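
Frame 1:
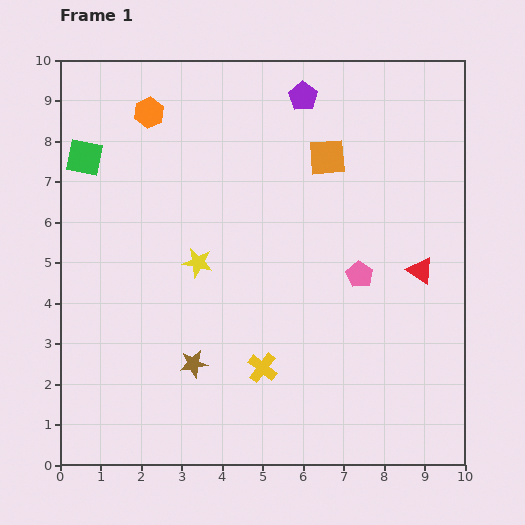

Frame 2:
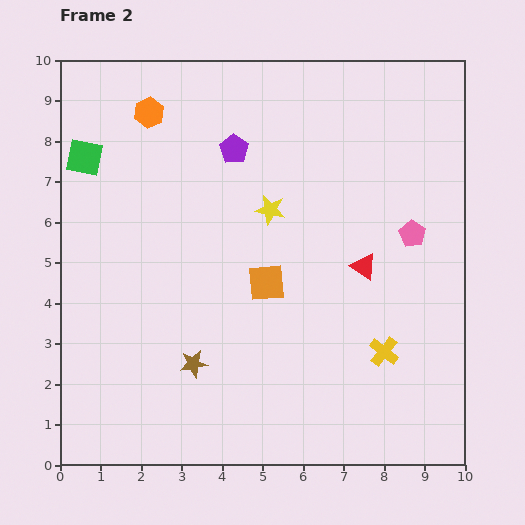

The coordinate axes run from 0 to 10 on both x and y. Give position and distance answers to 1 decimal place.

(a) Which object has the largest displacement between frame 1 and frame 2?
the orange square

(moved 3.4; next 3.0)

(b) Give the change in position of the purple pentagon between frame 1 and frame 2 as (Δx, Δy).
(-1.7, -1.3)

The purple pentagon was at (6.0, 9.1) in frame 1 and (4.3, 7.8) in frame 2.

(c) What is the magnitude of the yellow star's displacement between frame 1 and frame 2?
2.2

The yellow star moved from (3.4, 5.0) to (5.2, 6.3), a distance of √(1.8² + 1.3²) ≈ 2.2.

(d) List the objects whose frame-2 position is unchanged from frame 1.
the orange hexagon, the green square, the brown star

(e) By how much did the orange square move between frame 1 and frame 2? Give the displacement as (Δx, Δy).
(-1.5, -3.1)

The orange square was at (6.6, 7.6) in frame 1 and (5.1, 4.5) in frame 2.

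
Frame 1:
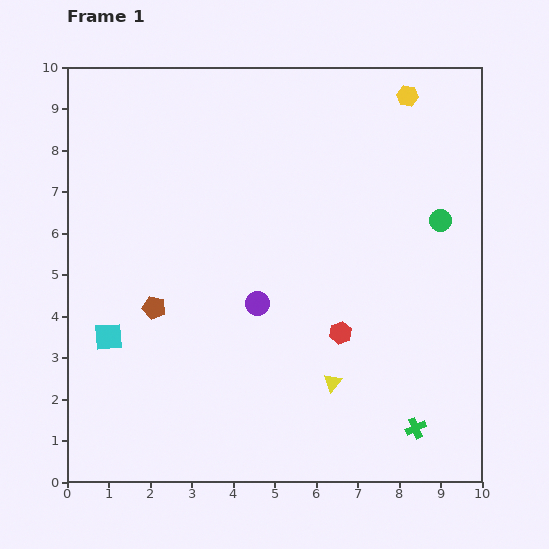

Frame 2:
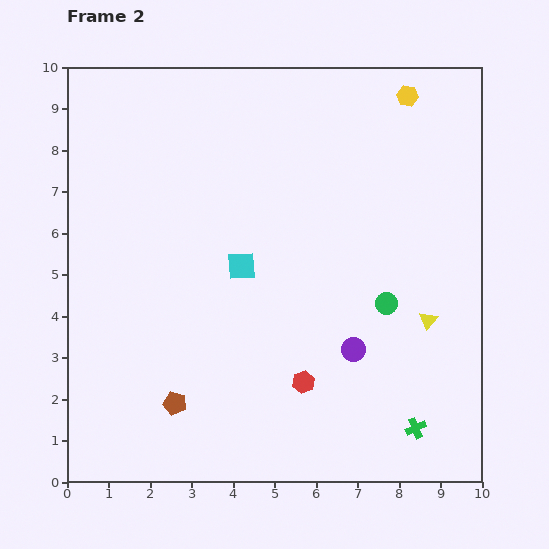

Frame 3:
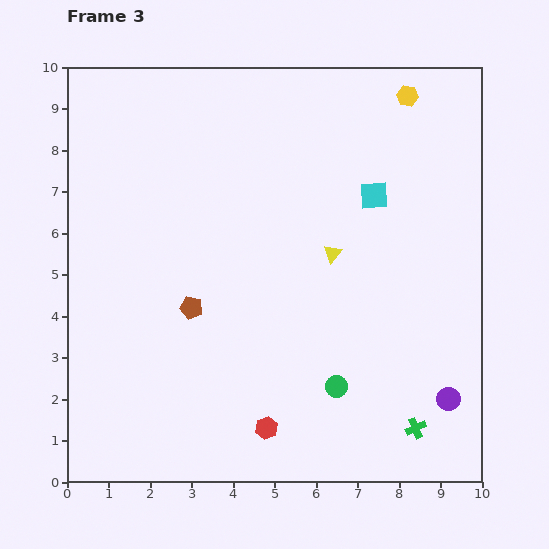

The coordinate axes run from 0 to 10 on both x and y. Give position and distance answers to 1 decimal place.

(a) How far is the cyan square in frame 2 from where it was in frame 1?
3.6

The cyan square moved from (1.0, 3.5) to (4.2, 5.2), a distance of √(3.2² + 1.7²) ≈ 3.6.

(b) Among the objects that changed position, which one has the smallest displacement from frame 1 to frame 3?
the brown pentagon

(moved 0.9)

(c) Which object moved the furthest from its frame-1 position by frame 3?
the cyan square

(moved 7.2; next 5.1)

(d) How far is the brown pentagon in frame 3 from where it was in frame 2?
2.3

The brown pentagon moved from (2.6, 1.9) to (3.0, 4.2), a distance of √(0.4² + 2.3²) ≈ 2.3.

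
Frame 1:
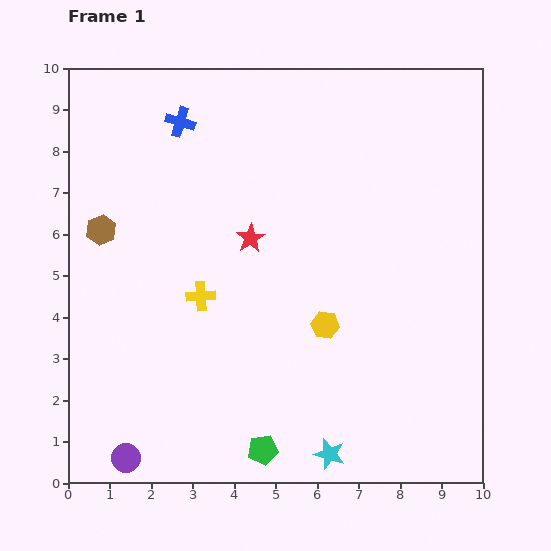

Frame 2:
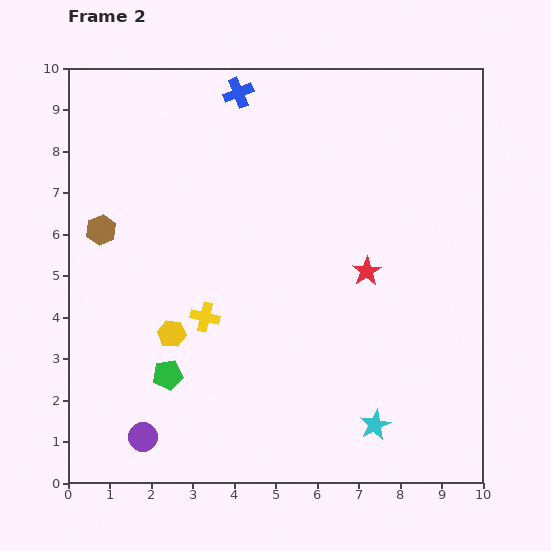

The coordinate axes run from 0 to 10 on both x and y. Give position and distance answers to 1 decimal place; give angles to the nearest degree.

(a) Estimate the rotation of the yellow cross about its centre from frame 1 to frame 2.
17° clockwise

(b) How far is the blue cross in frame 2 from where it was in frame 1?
1.6

The blue cross moved from (2.7, 8.7) to (4.1, 9.4), a distance of √(1.4² + 0.7²) ≈ 1.6.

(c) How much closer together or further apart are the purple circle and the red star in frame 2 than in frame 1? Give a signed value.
+0.6

Distance in frame 1: 6.1. Distance in frame 2: 6.7.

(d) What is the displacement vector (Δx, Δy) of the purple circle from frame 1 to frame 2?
(0.4, 0.5)

The purple circle was at (1.4, 0.6) in frame 1 and (1.8, 1.1) in frame 2.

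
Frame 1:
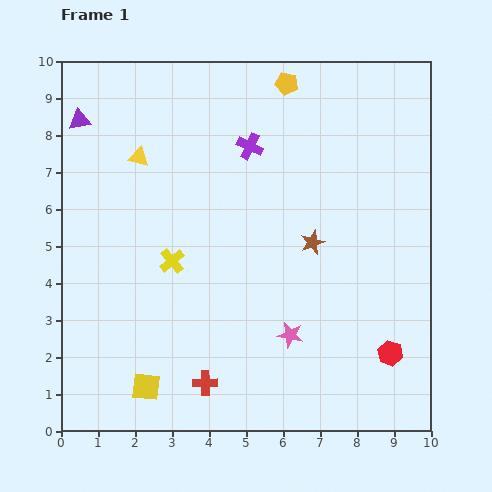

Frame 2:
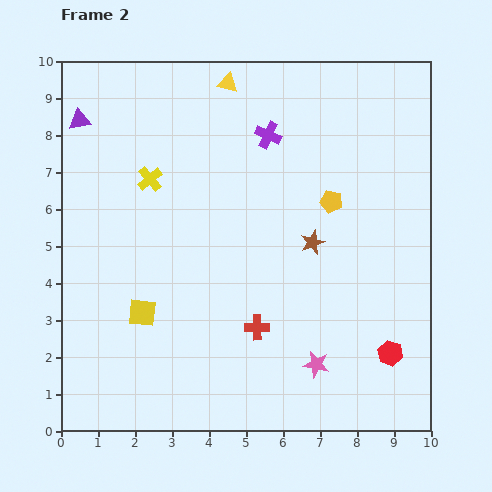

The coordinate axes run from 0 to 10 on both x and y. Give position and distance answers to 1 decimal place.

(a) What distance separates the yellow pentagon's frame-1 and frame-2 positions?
3.4

The yellow pentagon moved from (6.1, 9.4) to (7.3, 6.2), a distance of √(1.2² + 3.2²) ≈ 3.4.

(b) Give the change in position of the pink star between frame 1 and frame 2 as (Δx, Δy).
(0.7, -0.8)

The pink star was at (6.2, 2.6) in frame 1 and (6.9, 1.8) in frame 2.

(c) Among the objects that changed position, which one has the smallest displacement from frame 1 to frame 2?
the purple cross

(moved 0.6)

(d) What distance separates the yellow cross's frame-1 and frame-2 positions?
2.3

The yellow cross moved from (3.0, 4.6) to (2.4, 6.8), a distance of √(0.6² + 2.2²) ≈ 2.3.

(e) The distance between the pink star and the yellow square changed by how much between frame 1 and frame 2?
+0.8

Distance in frame 1: 4.1. Distance in frame 2: 4.9.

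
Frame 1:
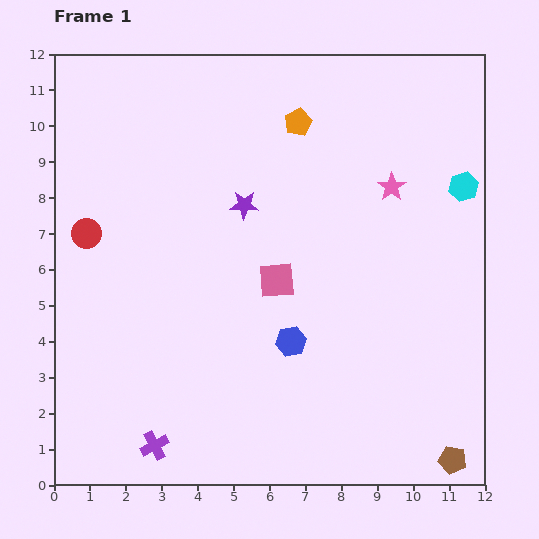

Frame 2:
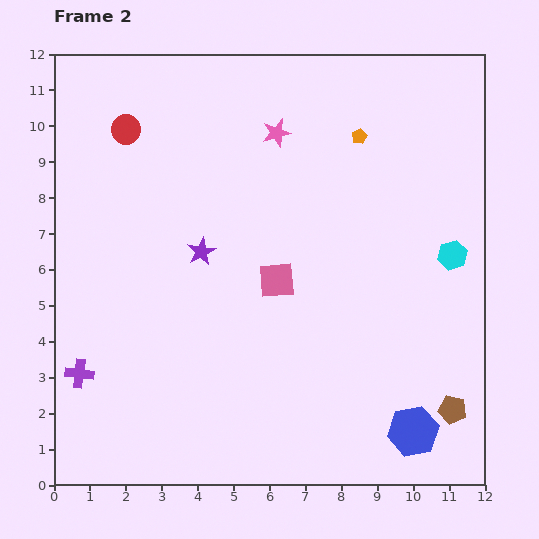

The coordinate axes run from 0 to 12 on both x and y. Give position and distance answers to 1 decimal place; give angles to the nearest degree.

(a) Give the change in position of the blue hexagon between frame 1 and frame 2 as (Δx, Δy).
(3.4, -2.5)

The blue hexagon was at (6.6, 4.0) in frame 1 and (10.0, 1.5) in frame 2.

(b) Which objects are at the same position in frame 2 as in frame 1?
the pink square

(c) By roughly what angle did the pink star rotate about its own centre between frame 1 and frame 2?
20° clockwise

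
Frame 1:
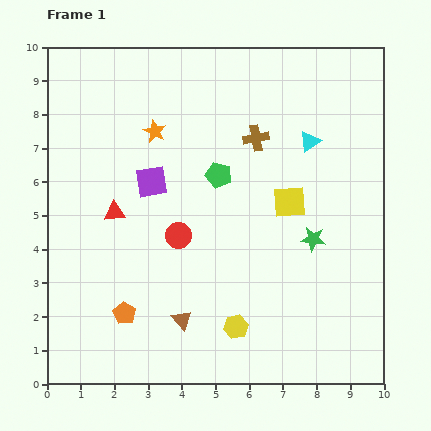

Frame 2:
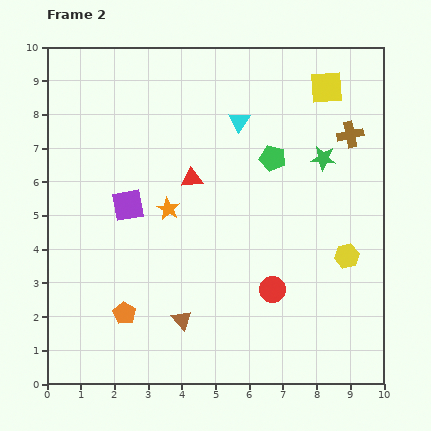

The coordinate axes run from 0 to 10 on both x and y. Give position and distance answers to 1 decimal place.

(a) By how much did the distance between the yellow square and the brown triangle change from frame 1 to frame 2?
+3.4

Distance in frame 1: 4.7. Distance in frame 2: 8.1.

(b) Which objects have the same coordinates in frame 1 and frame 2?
the orange pentagon, the brown triangle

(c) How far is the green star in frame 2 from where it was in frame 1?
2.4

The green star moved from (7.9, 4.3) to (8.2, 6.7), a distance of √(0.3² + 2.4²) ≈ 2.4.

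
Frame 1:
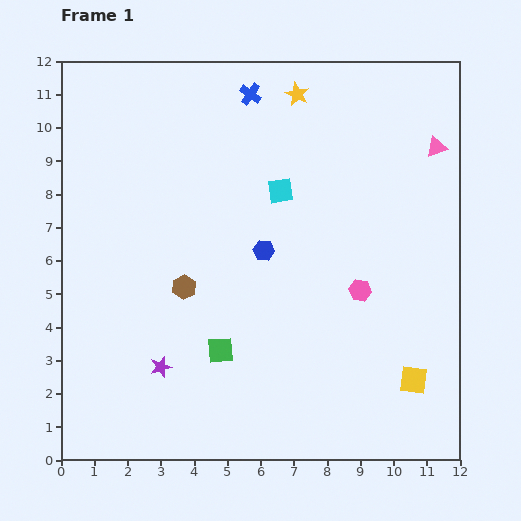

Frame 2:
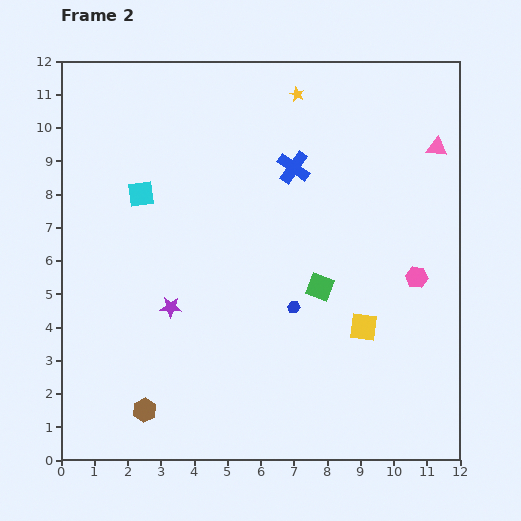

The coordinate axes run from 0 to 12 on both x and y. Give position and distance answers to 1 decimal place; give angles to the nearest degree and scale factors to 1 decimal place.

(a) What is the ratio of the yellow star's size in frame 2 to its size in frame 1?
0.6×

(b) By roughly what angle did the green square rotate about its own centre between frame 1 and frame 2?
25° clockwise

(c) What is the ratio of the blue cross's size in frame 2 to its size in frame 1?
1.5×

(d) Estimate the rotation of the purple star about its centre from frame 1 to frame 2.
20° clockwise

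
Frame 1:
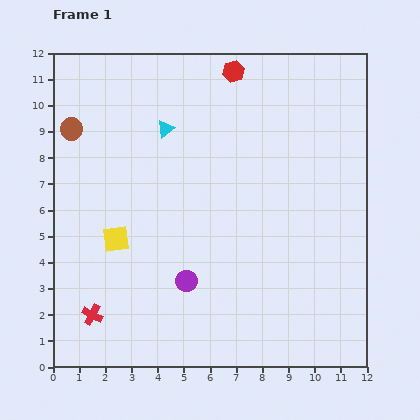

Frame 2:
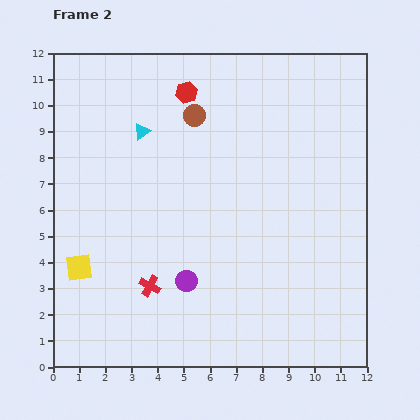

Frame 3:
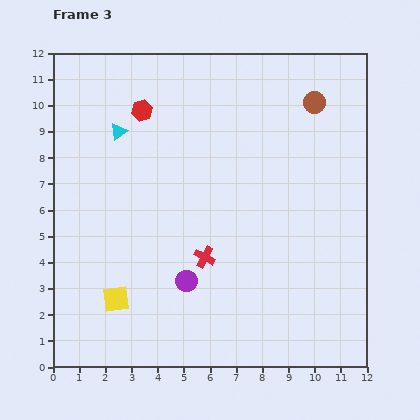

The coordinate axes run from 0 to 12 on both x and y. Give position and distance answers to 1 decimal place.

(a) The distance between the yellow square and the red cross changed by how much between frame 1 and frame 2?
-0.2

Distance in frame 1: 3.0. Distance in frame 2: 2.8.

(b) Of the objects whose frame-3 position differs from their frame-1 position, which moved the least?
the cyan triangle

(moved 1.8)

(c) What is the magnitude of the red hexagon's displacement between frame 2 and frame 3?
1.8

The red hexagon moved from (5.1, 10.5) to (3.4, 9.8), a distance of √(1.7² + 0.7²) ≈ 1.8.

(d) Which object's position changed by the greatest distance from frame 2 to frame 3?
the brown circle

(moved 4.6; next 2.4)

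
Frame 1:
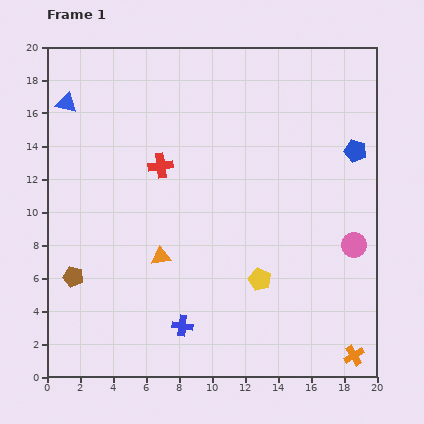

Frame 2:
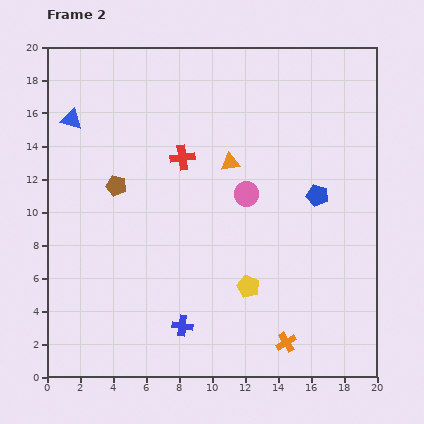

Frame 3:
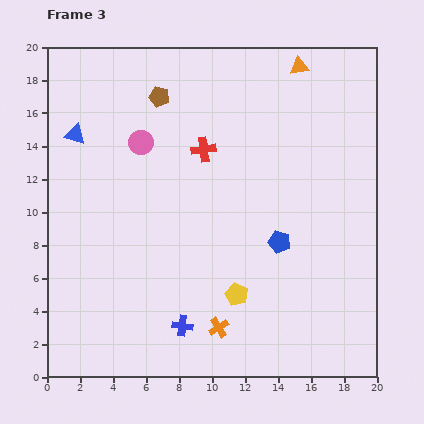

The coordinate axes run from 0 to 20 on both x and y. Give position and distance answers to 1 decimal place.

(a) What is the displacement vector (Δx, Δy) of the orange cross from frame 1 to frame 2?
(-4.1, 0.8)

The orange cross was at (18.6, 1.3) in frame 1 and (14.5, 2.1) in frame 2.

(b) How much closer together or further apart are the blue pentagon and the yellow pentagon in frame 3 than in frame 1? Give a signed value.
-5.6

Distance in frame 1: 9.7. Distance in frame 3: 4.1.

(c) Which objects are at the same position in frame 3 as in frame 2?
the blue cross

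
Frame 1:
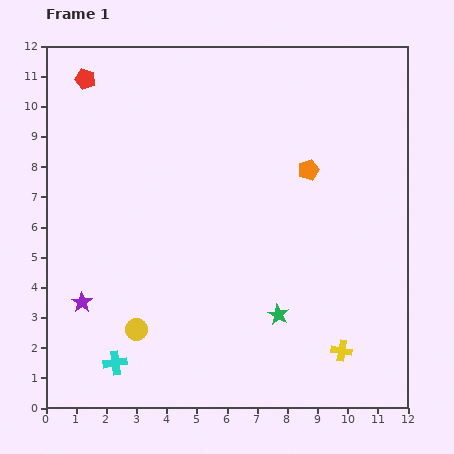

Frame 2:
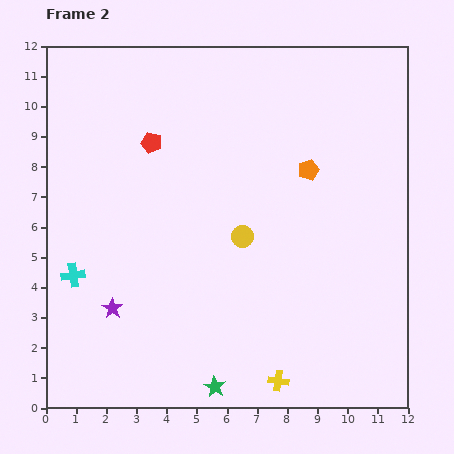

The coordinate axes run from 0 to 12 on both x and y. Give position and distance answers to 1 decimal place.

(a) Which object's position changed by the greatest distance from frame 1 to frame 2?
the yellow circle

(moved 4.7; next 3.2)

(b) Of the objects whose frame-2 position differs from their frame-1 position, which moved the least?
the purple star

(moved 1.0)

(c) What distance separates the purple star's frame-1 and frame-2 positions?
1.0

The purple star moved from (1.2, 3.5) to (2.2, 3.3), a distance of √(1.0² + 0.2²) ≈ 1.0.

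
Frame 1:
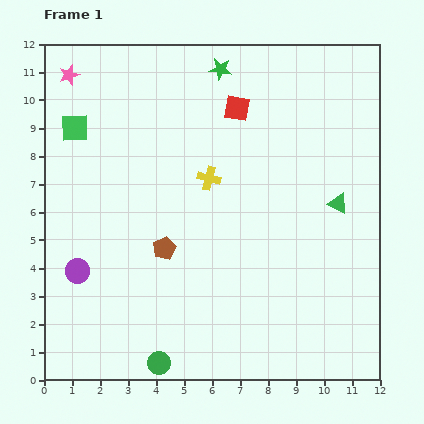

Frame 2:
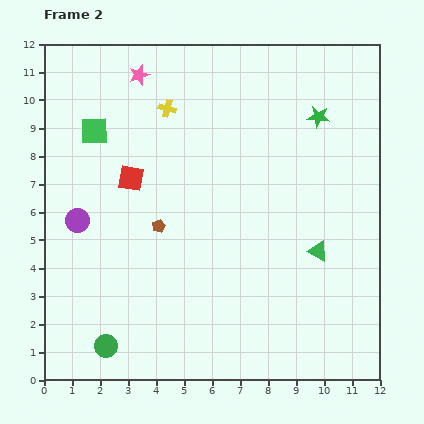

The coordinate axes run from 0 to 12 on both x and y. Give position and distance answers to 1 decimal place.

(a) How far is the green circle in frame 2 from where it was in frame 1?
2.0

The green circle moved from (4.1, 0.6) to (2.2, 1.2), a distance of √(1.9² + 0.6²) ≈ 2.0.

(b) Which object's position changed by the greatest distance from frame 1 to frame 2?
the red square

(moved 4.5; next 3.9)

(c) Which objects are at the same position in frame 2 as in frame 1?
none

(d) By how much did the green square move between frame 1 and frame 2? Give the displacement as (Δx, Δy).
(0.7, -0.1)

The green square was at (1.1, 9.0) in frame 1 and (1.8, 8.9) in frame 2.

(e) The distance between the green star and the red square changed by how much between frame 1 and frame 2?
+5.6

Distance in frame 1: 1.5. Distance in frame 2: 7.1.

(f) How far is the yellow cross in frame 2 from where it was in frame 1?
2.9

The yellow cross moved from (5.9, 7.2) to (4.4, 9.7), a distance of √(1.5² + 2.5²) ≈ 2.9.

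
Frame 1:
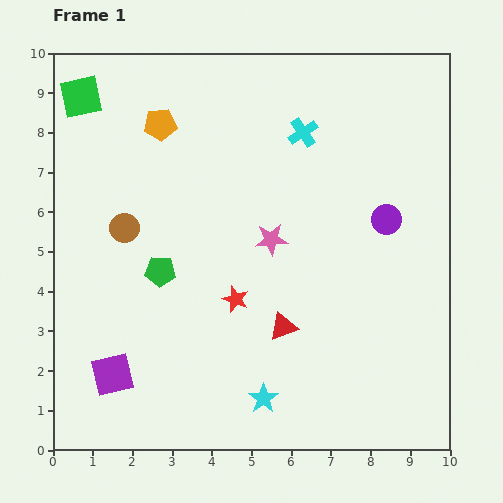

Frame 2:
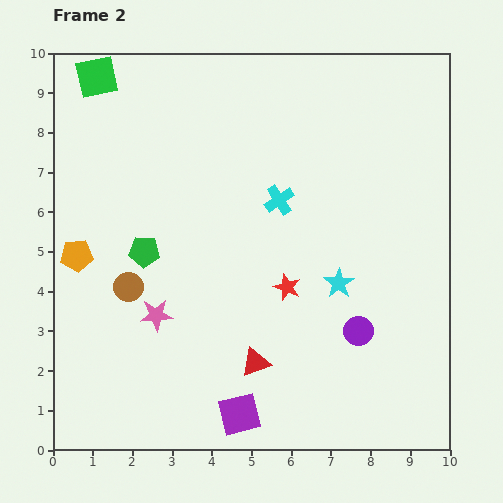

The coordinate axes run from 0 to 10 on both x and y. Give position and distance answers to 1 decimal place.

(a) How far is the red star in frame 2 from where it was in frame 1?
1.3

The red star moved from (4.6, 3.8) to (5.9, 4.1), a distance of √(1.3² + 0.3²) ≈ 1.3.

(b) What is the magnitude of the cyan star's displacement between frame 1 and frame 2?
3.5

The cyan star moved from (5.3, 1.3) to (7.2, 4.2), a distance of √(1.9² + 2.9²) ≈ 3.5.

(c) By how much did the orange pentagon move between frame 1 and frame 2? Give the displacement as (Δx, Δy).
(-2.1, -3.3)

The orange pentagon was at (2.7, 8.2) in frame 1 and (0.6, 4.9) in frame 2.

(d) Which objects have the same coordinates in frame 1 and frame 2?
none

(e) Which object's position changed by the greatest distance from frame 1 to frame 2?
the orange pentagon

(moved 3.9; next 3.5)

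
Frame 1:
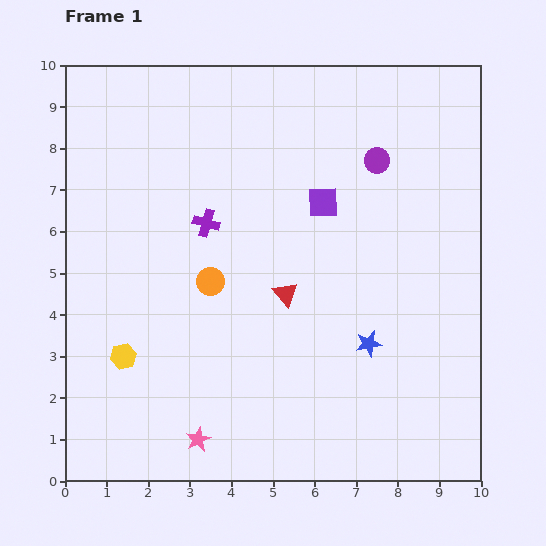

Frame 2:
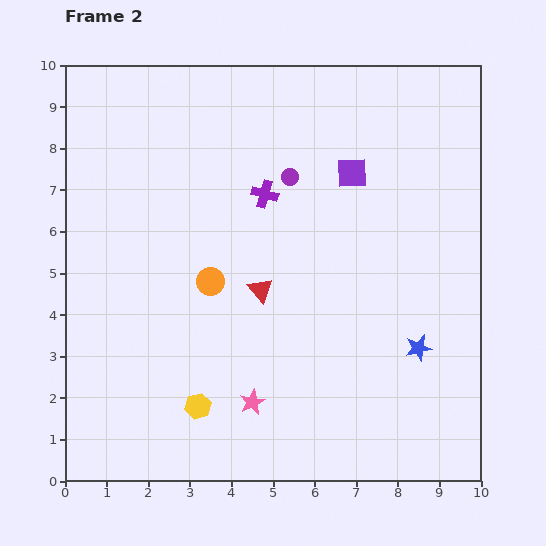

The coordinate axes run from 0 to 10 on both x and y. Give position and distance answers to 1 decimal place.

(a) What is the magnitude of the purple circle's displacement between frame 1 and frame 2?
2.1

The purple circle moved from (7.5, 7.7) to (5.4, 7.3), a distance of √(2.1² + 0.4²) ≈ 2.1.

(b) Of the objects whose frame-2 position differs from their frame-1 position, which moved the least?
the red triangle

(moved 0.6)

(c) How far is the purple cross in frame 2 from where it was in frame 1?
1.6

The purple cross moved from (3.4, 6.2) to (4.8, 6.9), a distance of √(1.4² + 0.7²) ≈ 1.6.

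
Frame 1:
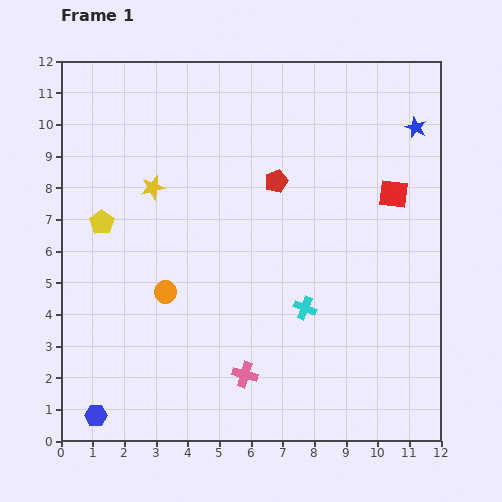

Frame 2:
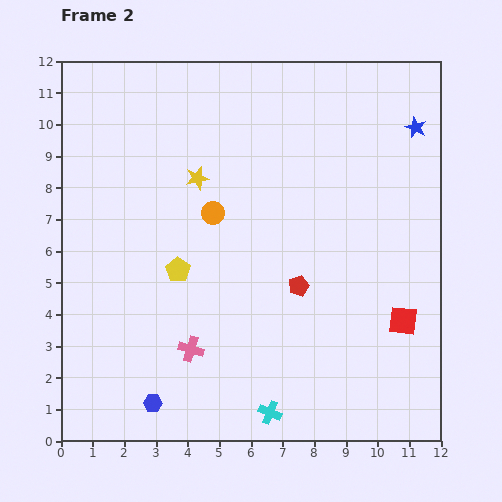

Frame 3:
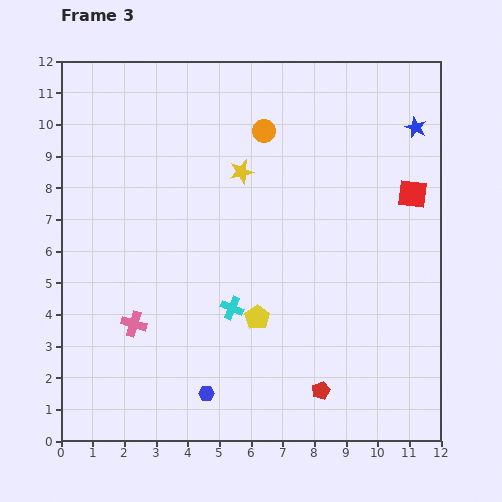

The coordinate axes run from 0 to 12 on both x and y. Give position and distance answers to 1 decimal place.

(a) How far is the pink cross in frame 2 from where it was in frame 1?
1.9

The pink cross moved from (5.8, 2.1) to (4.1, 2.9), a distance of √(1.7² + 0.8²) ≈ 1.9.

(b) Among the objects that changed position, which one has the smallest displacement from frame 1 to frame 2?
the yellow star

(moved 1.4)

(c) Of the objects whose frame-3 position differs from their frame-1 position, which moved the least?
the red square

(moved 0.6)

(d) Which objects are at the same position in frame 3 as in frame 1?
the blue star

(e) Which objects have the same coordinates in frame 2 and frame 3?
the blue star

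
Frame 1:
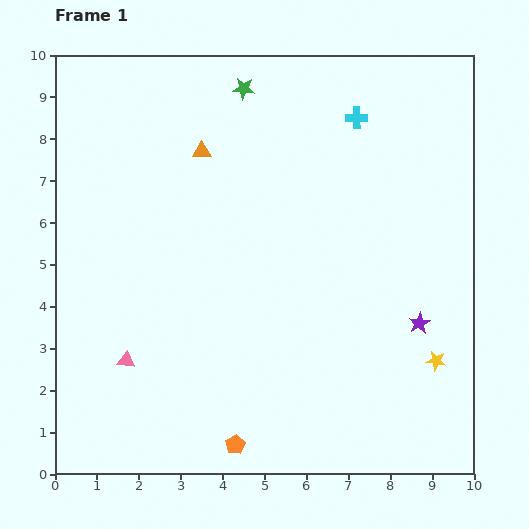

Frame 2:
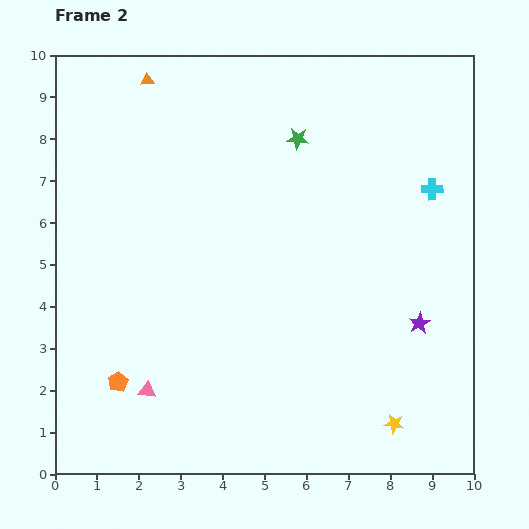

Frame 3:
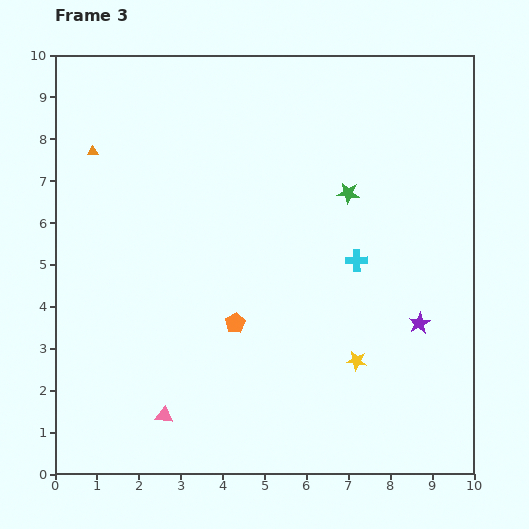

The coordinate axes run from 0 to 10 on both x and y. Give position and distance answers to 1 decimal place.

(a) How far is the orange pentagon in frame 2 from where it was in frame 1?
3.2

The orange pentagon moved from (4.3, 0.7) to (1.5, 2.2), a distance of √(2.8² + 1.5²) ≈ 3.2.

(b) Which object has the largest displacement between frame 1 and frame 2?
the orange pentagon

(moved 3.2; next 2.5)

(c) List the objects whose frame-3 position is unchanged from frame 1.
the purple star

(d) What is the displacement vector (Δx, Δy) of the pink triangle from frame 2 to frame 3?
(0.4, -0.6)

The pink triangle was at (2.2, 2.0) in frame 2 and (2.6, 1.4) in frame 3.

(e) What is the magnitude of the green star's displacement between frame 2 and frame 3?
1.8

The green star moved from (5.8, 8.0) to (7.0, 6.7), a distance of √(1.2² + 1.3²) ≈ 1.8.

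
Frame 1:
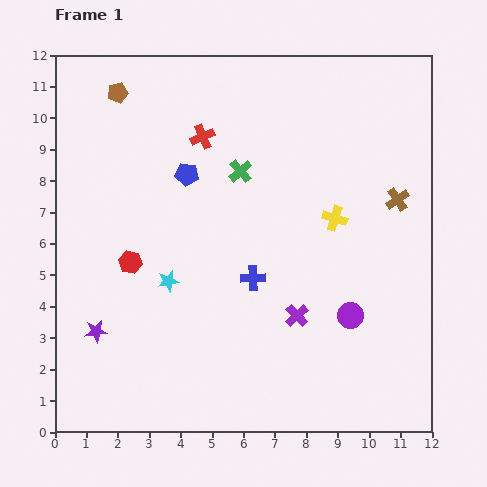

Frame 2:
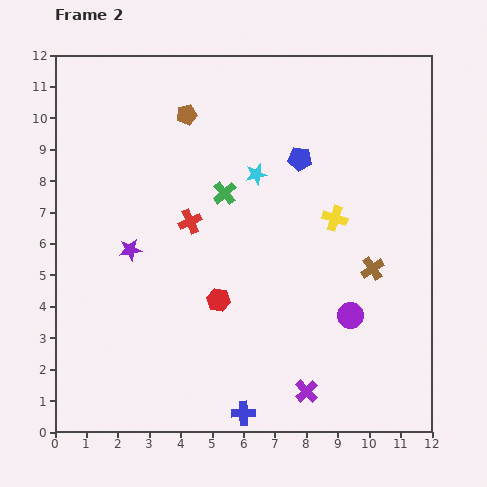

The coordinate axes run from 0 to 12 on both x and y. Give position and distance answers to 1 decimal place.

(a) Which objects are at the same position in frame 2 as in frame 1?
the purple circle, the yellow cross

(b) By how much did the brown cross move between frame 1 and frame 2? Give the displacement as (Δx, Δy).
(-0.8, -2.2)

The brown cross was at (10.9, 7.4) in frame 1 and (10.1, 5.2) in frame 2.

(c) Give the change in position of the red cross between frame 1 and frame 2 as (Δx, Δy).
(-0.4, -2.7)

The red cross was at (4.7, 9.4) in frame 1 and (4.3, 6.7) in frame 2.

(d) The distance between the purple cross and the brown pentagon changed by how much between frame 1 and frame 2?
+0.5

Distance in frame 1: 9.1. Distance in frame 2: 9.6.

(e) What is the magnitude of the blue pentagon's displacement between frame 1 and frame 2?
3.6

The blue pentagon moved from (4.2, 8.2) to (7.8, 8.7), a distance of √(3.6² + 0.5²) ≈ 3.6.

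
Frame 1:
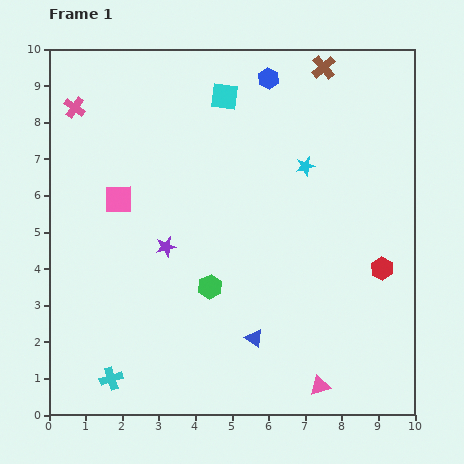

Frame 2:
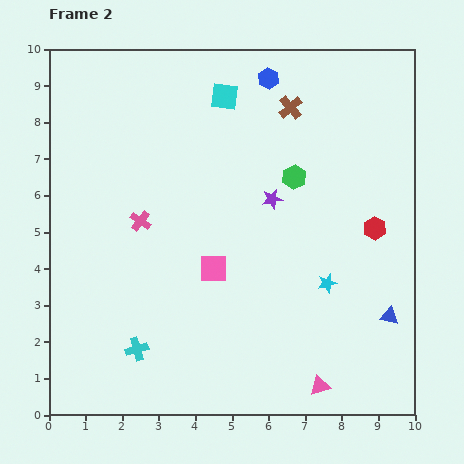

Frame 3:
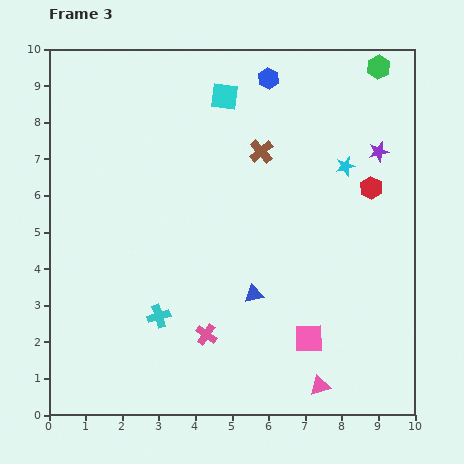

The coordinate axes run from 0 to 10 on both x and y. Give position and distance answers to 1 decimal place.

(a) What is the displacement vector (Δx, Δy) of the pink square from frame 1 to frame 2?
(2.6, -1.9)

The pink square was at (1.9, 5.9) in frame 1 and (4.5, 4.0) in frame 2.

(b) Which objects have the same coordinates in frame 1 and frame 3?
the cyan square, the pink triangle, the blue hexagon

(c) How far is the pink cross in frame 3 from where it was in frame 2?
3.6

The pink cross moved from (2.5, 5.3) to (4.3, 2.2), a distance of √(1.8² + 3.1²) ≈ 3.6.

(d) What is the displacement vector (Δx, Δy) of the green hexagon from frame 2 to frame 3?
(2.3, 3.0)

The green hexagon was at (6.7, 6.5) in frame 2 and (9.0, 9.5) in frame 3.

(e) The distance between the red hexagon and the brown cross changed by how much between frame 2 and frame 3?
-0.8

Distance in frame 2: 4.0. Distance in frame 3: 3.2.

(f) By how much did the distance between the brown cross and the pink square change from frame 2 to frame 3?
+0.4

Distance in frame 2: 4.9. Distance in frame 3: 5.3.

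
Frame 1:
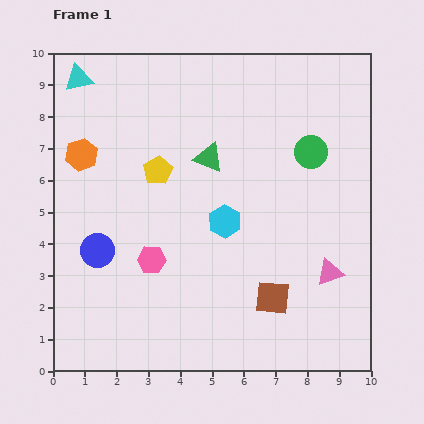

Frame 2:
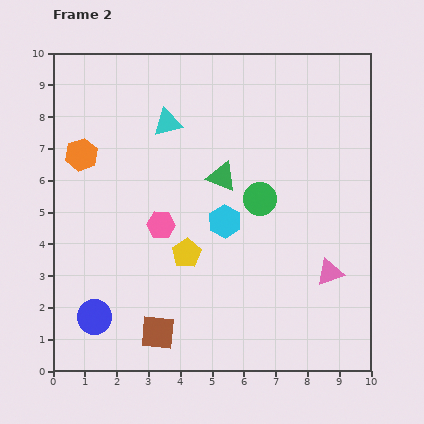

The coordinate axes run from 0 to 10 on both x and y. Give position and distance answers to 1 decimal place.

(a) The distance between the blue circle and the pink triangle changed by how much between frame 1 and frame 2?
+0.2

Distance in frame 1: 7.3. Distance in frame 2: 7.5.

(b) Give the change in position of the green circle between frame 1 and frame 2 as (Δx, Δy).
(-1.6, -1.5)

The green circle was at (8.1, 6.9) in frame 1 and (6.5, 5.4) in frame 2.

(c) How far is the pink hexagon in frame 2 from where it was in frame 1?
1.1

The pink hexagon moved from (3.1, 3.5) to (3.4, 4.6), a distance of √(0.3² + 1.1²) ≈ 1.1.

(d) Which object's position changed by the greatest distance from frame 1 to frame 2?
the brown square

(moved 3.8; next 3.1)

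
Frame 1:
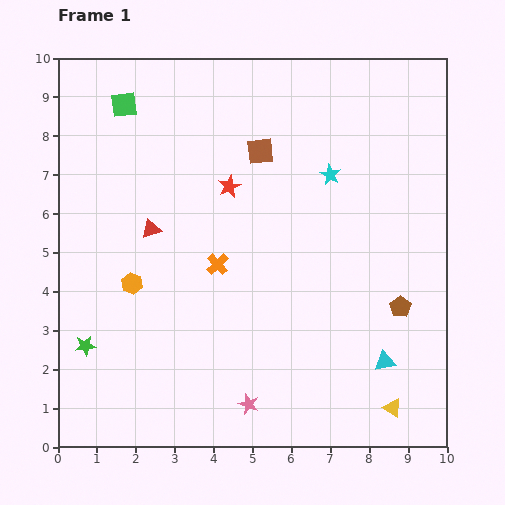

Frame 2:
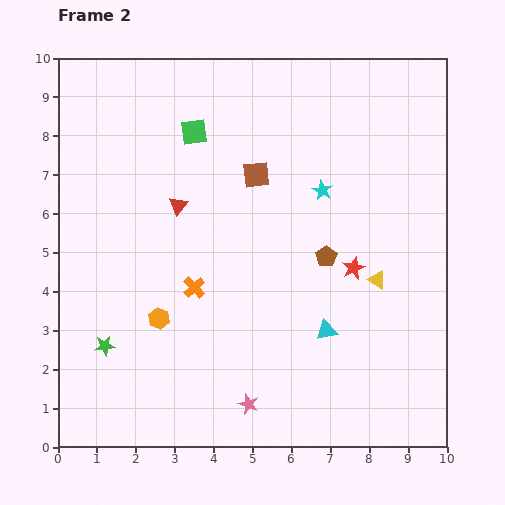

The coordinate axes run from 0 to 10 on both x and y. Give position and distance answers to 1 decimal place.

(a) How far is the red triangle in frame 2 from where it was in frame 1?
0.9

The red triangle moved from (2.4, 5.6) to (3.1, 6.2), a distance of √(0.7² + 0.6²) ≈ 0.9.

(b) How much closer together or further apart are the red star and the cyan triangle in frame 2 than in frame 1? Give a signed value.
-4.3

Distance in frame 1: 6.0. Distance in frame 2: 1.7.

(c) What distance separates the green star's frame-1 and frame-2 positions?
0.5

The green star moved from (0.7, 2.6) to (1.2, 2.6), a distance of √(0.5² + 0.0²) ≈ 0.5.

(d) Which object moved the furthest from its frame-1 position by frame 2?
the red star

(moved 3.8; next 3.3)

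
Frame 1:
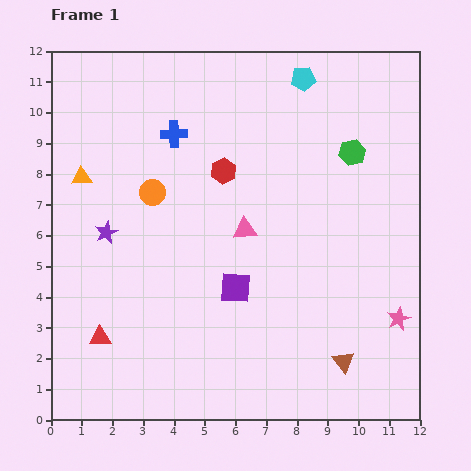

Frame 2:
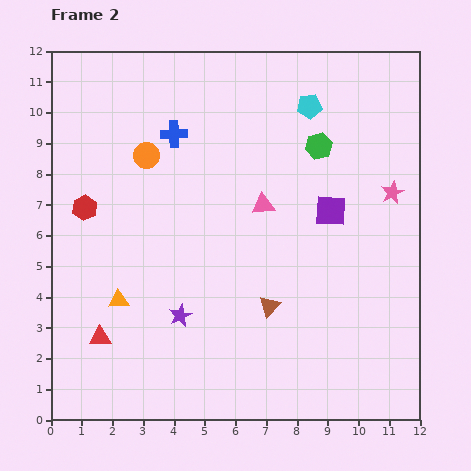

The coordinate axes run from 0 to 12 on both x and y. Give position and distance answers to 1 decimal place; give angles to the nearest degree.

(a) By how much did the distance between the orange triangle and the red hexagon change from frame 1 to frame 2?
-1.4

Distance in frame 1: 4.6. Distance in frame 2: 3.2.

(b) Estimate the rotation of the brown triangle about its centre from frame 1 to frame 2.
23° clockwise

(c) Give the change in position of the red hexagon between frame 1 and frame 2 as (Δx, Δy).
(-4.5, -1.2)

The red hexagon was at (5.6, 8.1) in frame 1 and (1.1, 6.9) in frame 2.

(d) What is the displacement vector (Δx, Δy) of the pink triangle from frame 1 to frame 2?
(0.6, 0.8)

The pink triangle was at (6.3, 6.2) in frame 1 and (6.9, 7.0) in frame 2.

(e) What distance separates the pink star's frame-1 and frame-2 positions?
4.1

The pink star moved from (11.3, 3.3) to (11.1, 7.4), a distance of √(0.2² + 4.1²) ≈ 4.1.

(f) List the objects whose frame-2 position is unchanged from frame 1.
the blue cross, the red triangle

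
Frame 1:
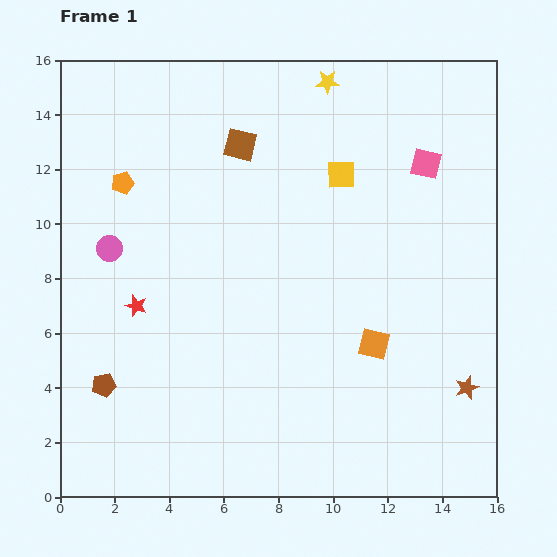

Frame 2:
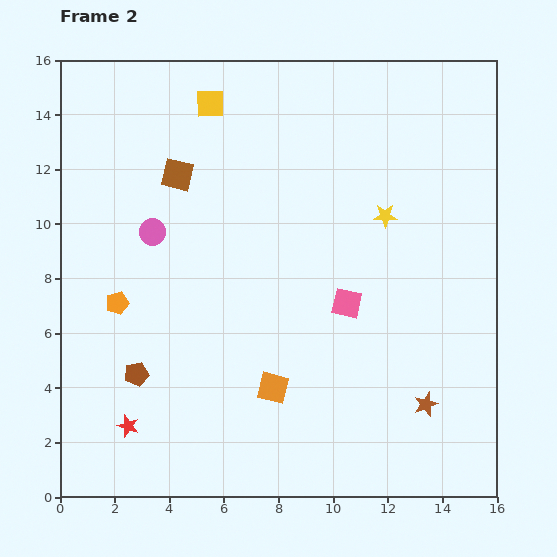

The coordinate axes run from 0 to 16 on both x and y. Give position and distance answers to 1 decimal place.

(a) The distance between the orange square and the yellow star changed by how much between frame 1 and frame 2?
-2.2

Distance in frame 1: 9.7. Distance in frame 2: 7.5.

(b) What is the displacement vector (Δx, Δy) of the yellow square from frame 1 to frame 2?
(-4.8, 2.6)

The yellow square was at (10.3, 11.8) in frame 1 and (5.5, 14.4) in frame 2.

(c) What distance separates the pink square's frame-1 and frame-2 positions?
5.9

The pink square moved from (13.4, 12.2) to (10.5, 7.1), a distance of √(2.9² + 5.1²) ≈ 5.9.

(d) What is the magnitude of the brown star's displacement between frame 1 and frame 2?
1.6

The brown star moved from (14.9, 4.0) to (13.4, 3.4), a distance of √(1.5² + 0.6²) ≈ 1.6.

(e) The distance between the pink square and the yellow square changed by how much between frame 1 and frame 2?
+5.7

Distance in frame 1: 3.1. Distance in frame 2: 8.8.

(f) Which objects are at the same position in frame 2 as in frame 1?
none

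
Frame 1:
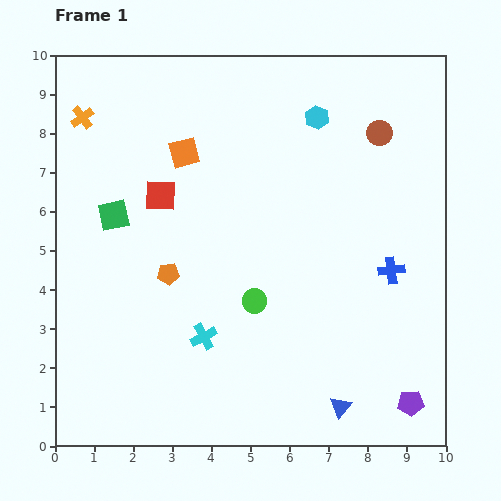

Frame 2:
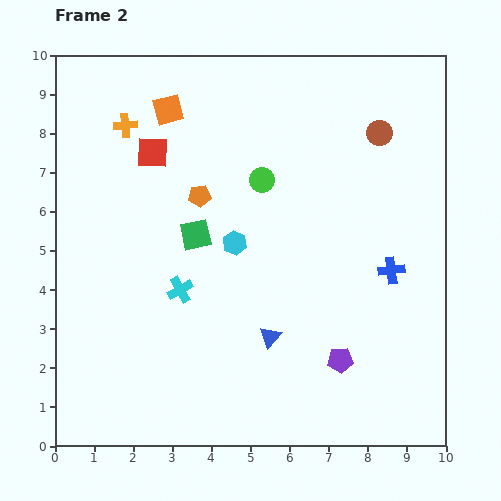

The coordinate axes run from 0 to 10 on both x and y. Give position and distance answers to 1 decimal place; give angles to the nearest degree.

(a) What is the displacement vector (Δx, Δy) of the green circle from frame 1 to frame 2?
(0.2, 3.1)

The green circle was at (5.1, 3.7) in frame 1 and (5.3, 6.8) in frame 2.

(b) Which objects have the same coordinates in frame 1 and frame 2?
the brown circle, the blue cross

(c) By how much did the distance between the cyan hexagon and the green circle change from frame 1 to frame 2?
-3.3

Distance in frame 1: 5.0. Distance in frame 2: 1.7.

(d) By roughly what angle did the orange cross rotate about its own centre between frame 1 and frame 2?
33° clockwise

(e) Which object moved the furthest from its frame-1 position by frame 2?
the cyan hexagon

(moved 3.8; next 3.1)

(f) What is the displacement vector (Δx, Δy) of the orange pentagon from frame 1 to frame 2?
(0.8, 2.0)

The orange pentagon was at (2.9, 4.4) in frame 1 and (3.7, 6.4) in frame 2.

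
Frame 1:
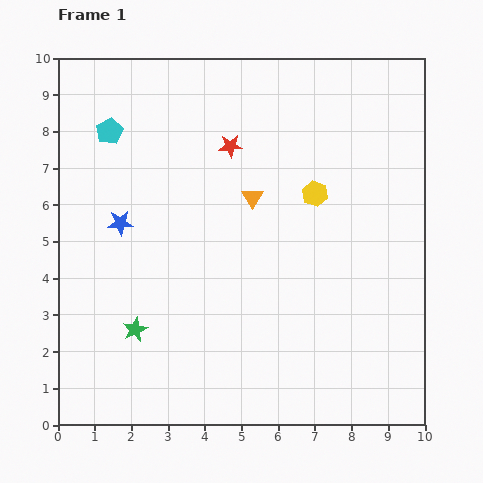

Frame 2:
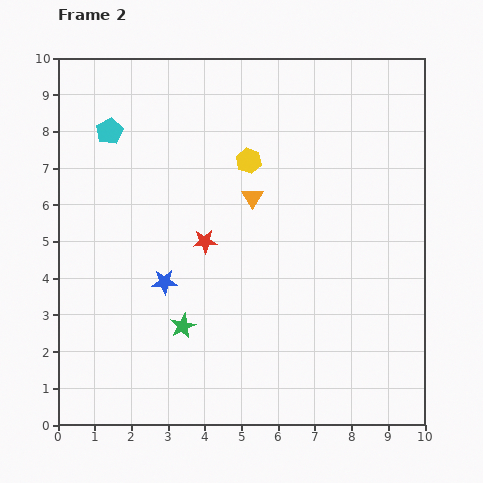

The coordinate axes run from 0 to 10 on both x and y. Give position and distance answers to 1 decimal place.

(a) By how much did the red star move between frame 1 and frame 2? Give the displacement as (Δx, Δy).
(-0.7, -2.6)

The red star was at (4.7, 7.6) in frame 1 and (4.0, 5.0) in frame 2.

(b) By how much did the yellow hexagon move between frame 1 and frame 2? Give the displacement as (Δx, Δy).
(-1.8, 0.9)

The yellow hexagon was at (7.0, 6.3) in frame 1 and (5.2, 7.2) in frame 2.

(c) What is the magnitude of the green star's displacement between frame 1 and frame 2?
1.3

The green star moved from (2.1, 2.6) to (3.4, 2.7), a distance of √(1.3² + 0.1²) ≈ 1.3.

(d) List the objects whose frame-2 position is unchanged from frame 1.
the cyan pentagon, the orange triangle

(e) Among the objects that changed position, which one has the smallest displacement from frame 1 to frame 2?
the green star

(moved 1.3)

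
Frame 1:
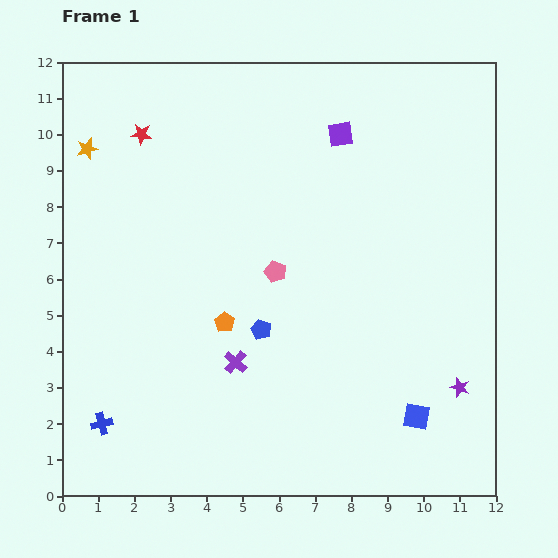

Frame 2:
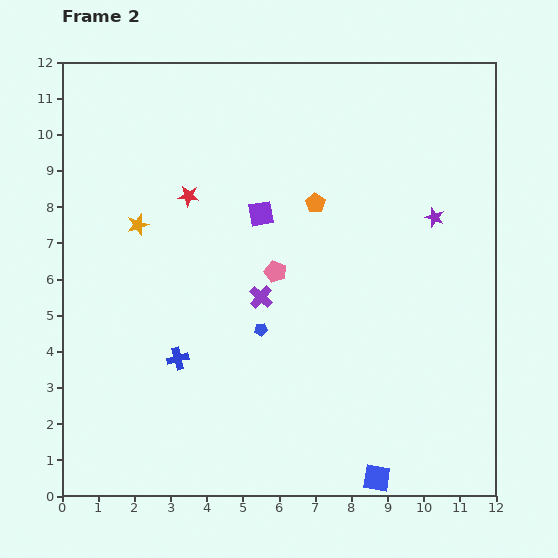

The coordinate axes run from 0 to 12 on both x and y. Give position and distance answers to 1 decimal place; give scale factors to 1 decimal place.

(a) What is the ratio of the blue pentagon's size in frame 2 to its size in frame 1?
0.7×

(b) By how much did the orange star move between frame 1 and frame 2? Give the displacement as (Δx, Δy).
(1.4, -2.1)

The orange star was at (0.7, 9.6) in frame 1 and (2.1, 7.5) in frame 2.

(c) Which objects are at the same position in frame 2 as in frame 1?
the pink pentagon, the blue pentagon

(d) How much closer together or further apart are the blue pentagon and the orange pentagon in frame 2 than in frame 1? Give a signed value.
+2.8

Distance in frame 1: 1.0. Distance in frame 2: 3.8.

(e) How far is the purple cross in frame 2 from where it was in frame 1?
1.9

The purple cross moved from (4.8, 3.7) to (5.5, 5.5), a distance of √(0.7² + 1.8²) ≈ 1.9.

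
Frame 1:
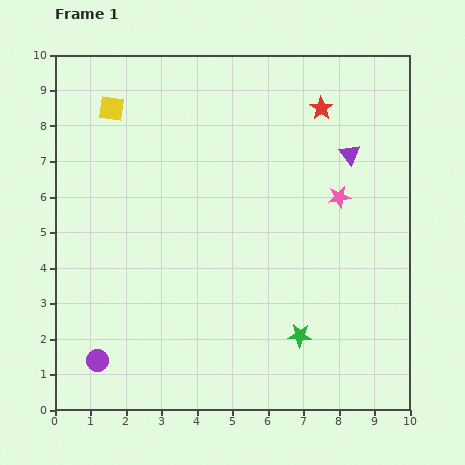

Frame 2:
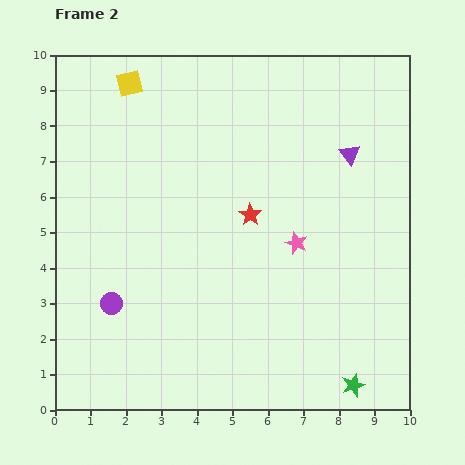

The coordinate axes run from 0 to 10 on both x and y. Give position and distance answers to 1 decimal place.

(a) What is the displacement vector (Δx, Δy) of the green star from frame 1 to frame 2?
(1.5, -1.4)

The green star was at (6.9, 2.1) in frame 1 and (8.4, 0.7) in frame 2.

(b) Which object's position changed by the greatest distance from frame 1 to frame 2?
the red star

(moved 3.6; next 2.1)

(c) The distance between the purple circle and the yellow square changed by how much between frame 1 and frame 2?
-0.9

Distance in frame 1: 7.1. Distance in frame 2: 6.2.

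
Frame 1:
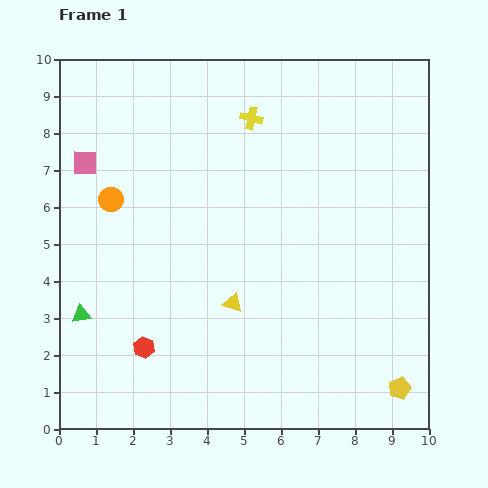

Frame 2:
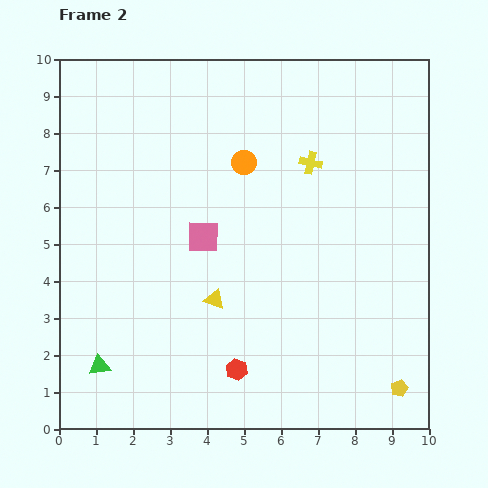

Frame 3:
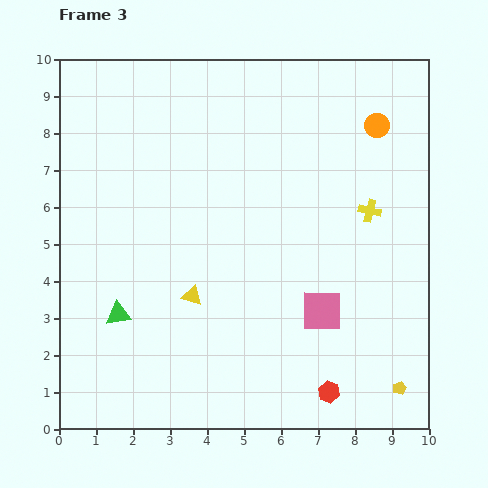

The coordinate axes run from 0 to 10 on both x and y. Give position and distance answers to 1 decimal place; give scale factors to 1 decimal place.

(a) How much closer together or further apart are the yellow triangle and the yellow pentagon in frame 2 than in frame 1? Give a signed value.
+0.4

Distance in frame 1: 5.1. Distance in frame 2: 5.5.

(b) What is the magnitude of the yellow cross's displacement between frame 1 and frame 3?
4.1

The yellow cross moved from (5.2, 8.4) to (8.4, 5.9), a distance of √(3.2² + 2.5²) ≈ 4.1.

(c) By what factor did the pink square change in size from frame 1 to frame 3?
1.7×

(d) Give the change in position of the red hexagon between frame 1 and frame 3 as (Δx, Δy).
(5.0, -1.2)

The red hexagon was at (2.3, 2.2) in frame 1 and (7.3, 1.0) in frame 3.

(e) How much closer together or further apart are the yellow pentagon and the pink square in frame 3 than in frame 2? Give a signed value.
-3.7

Distance in frame 2: 6.7. Distance in frame 3: 3.0.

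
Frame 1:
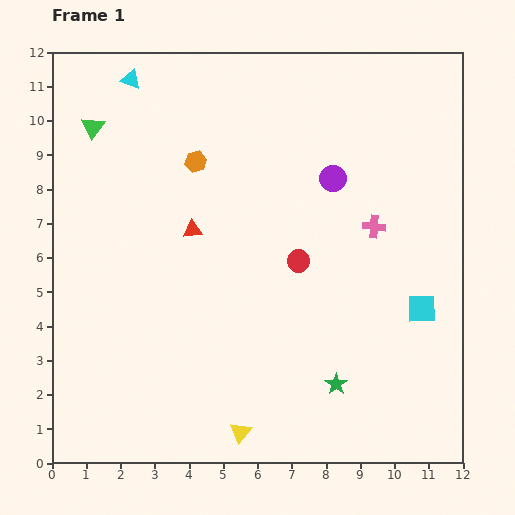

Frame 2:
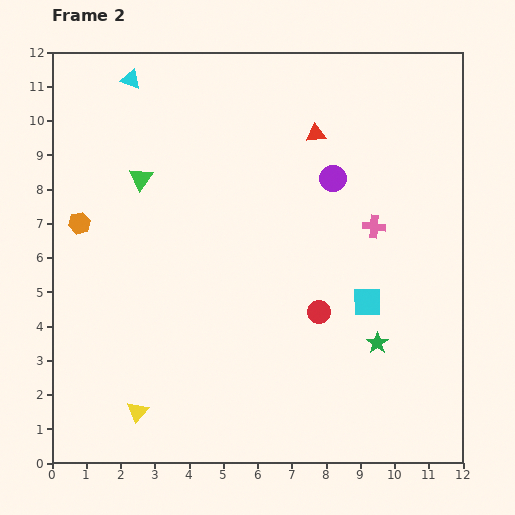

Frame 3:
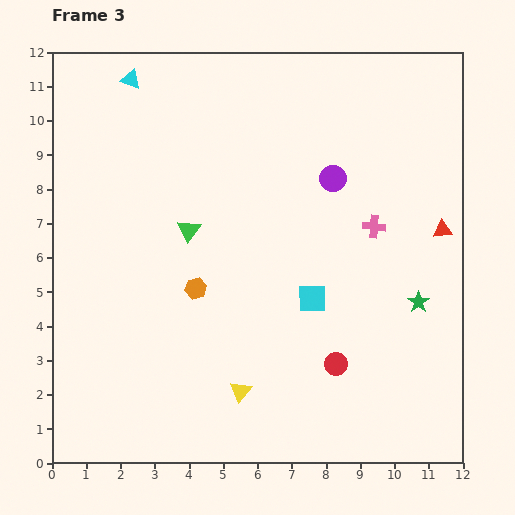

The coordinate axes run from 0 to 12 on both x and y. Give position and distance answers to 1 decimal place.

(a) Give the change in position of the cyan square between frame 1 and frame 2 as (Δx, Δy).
(-1.6, 0.2)

The cyan square was at (10.8, 4.5) in frame 1 and (9.2, 4.7) in frame 2.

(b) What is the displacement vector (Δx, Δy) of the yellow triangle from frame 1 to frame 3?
(0.0, 1.2)

The yellow triangle was at (5.5, 0.9) in frame 1 and (5.5, 2.1) in frame 3.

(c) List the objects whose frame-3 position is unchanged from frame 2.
the pink cross, the purple circle, the cyan triangle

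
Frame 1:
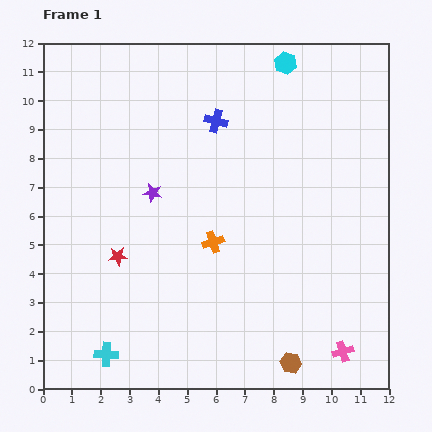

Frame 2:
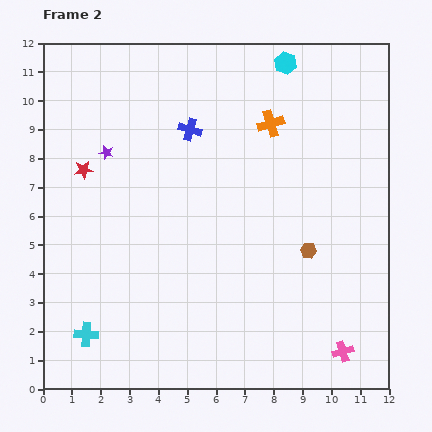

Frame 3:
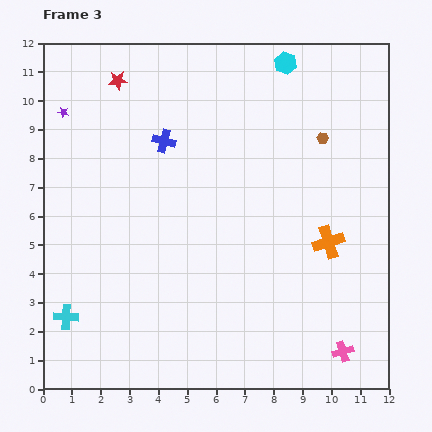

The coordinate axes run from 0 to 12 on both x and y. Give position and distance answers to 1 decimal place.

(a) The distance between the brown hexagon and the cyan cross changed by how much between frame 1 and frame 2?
+1.8

Distance in frame 1: 6.4. Distance in frame 2: 8.2.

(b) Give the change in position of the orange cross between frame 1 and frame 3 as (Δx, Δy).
(4.0, 0.0)

The orange cross was at (5.9, 5.1) in frame 1 and (9.9, 5.1) in frame 3.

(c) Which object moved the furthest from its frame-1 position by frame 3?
the brown hexagon

(moved 7.9; next 6.1)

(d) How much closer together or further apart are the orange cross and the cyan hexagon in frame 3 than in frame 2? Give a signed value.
+4.2

Distance in frame 2: 2.2. Distance in frame 3: 6.4.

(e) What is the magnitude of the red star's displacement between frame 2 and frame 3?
3.3

The red star moved from (1.4, 7.6) to (2.6, 10.7), a distance of √(1.2² + 3.1²) ≈ 3.3.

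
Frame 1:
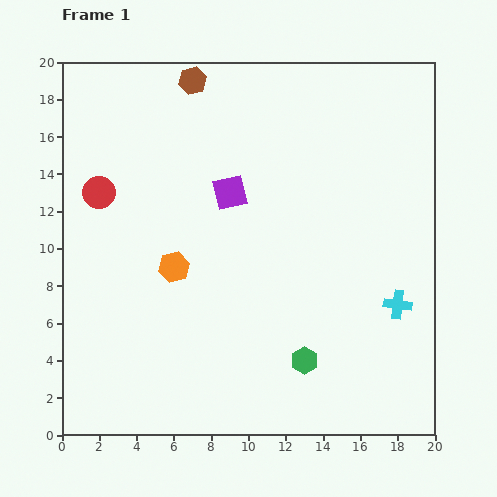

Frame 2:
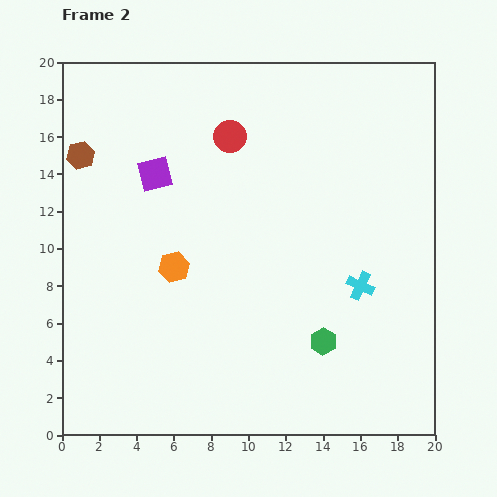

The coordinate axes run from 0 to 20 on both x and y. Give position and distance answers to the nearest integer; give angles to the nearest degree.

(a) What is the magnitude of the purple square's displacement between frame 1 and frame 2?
4

The purple square moved from (9, 13) to (5, 14), a distance of √(4² + 1²) ≈ 4.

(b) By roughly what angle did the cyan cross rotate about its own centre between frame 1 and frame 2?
17° clockwise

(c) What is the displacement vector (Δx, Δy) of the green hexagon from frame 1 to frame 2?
(1, 1)

The green hexagon was at (13, 4) in frame 1 and (14, 5) in frame 2.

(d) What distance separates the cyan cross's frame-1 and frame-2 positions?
2

The cyan cross moved from (18, 7) to (16, 8), a distance of √(2² + 1²) ≈ 2.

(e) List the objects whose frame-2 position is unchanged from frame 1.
the orange hexagon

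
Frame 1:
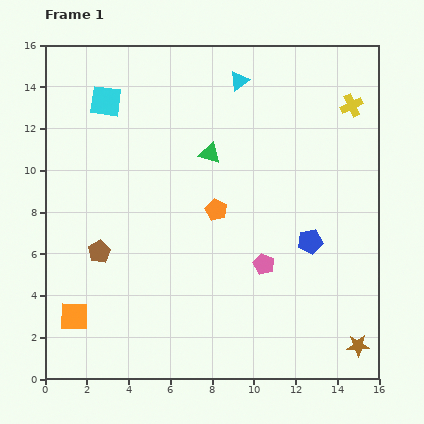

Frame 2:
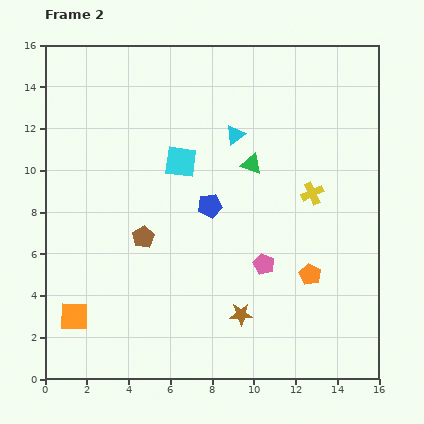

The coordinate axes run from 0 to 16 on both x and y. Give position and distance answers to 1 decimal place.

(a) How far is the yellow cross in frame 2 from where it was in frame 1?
4.6

The yellow cross moved from (14.7, 13.1) to (12.8, 8.9), a distance of √(1.9² + 4.2²) ≈ 4.6.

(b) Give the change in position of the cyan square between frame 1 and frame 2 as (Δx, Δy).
(3.6, -2.9)

The cyan square was at (2.9, 13.3) in frame 1 and (6.5, 10.4) in frame 2.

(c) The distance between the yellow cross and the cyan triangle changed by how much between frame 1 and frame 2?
-0.9

Distance in frame 1: 5.5. Distance in frame 2: 4.6.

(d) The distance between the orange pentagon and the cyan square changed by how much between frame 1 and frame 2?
+0.8

Distance in frame 1: 7.4. Distance in frame 2: 8.2.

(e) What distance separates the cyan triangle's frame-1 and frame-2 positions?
2.6

The cyan triangle moved from (9.3, 14.3) to (9.1, 11.7), a distance of √(0.2² + 2.6²) ≈ 2.6.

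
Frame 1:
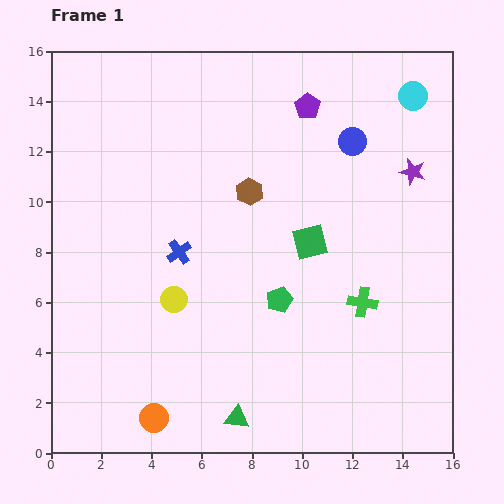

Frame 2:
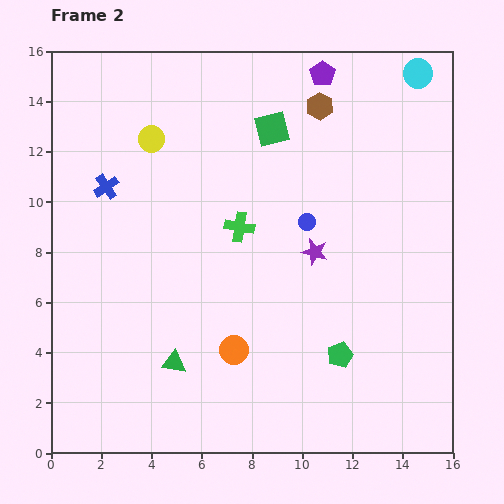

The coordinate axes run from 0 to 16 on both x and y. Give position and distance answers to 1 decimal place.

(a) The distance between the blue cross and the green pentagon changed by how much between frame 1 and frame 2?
+7.1

Distance in frame 1: 4.4. Distance in frame 2: 11.5.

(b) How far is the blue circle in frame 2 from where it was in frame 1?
3.7

The blue circle moved from (12.0, 12.4) to (10.2, 9.2), a distance of √(1.8² + 3.2²) ≈ 3.7.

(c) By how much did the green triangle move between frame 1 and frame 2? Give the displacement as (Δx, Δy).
(-2.5, 2.2)

The green triangle was at (7.4, 1.4) in frame 1 and (4.9, 3.6) in frame 2.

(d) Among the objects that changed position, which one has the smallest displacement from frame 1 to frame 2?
the cyan circle

(moved 0.9)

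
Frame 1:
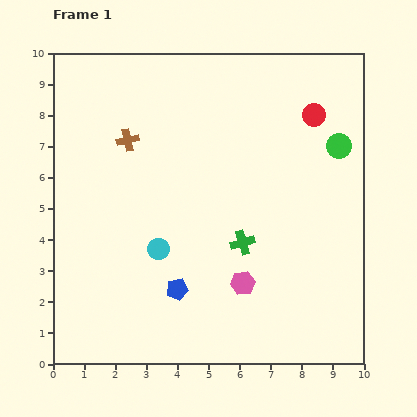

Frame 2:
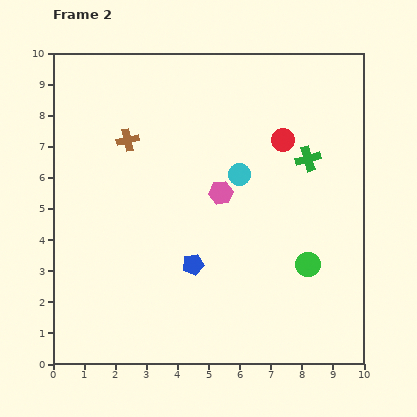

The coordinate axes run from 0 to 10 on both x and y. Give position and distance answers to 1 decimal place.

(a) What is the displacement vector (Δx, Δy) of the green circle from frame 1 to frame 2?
(-1.0, -3.8)

The green circle was at (9.2, 7.0) in frame 1 and (8.2, 3.2) in frame 2.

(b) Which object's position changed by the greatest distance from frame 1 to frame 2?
the green circle

(moved 3.9; next 3.5)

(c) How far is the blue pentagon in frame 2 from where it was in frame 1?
0.9

The blue pentagon moved from (4.0, 2.4) to (4.5, 3.2), a distance of √(0.5² + 0.8²) ≈ 0.9.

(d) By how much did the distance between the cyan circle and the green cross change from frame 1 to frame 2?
-0.4

Distance in frame 1: 2.7. Distance in frame 2: 2.3.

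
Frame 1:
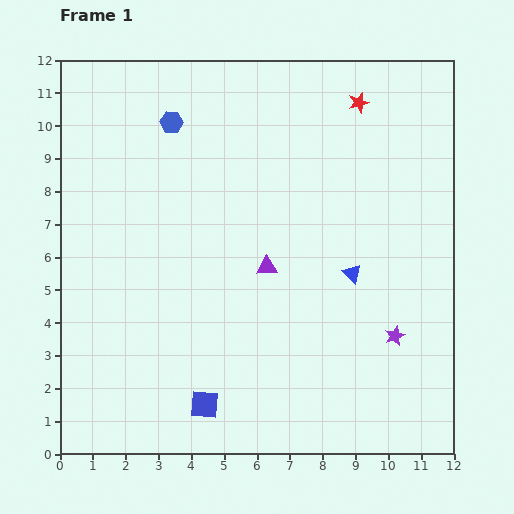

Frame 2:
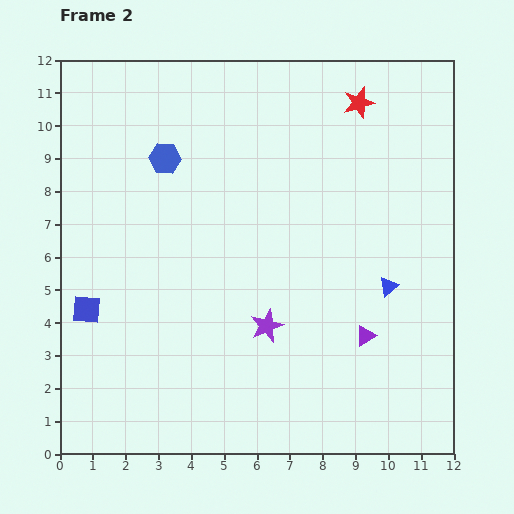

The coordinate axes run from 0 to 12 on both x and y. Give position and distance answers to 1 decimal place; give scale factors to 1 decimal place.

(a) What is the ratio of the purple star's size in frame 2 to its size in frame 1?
1.6×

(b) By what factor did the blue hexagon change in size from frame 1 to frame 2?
1.4×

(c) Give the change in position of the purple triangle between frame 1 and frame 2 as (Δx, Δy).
(3.0, -2.1)

The purple triangle was at (6.3, 5.7) in frame 1 and (9.3, 3.6) in frame 2.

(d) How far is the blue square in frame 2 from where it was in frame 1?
4.6

The blue square moved from (4.4, 1.5) to (0.8, 4.4), a distance of √(3.6² + 2.9²) ≈ 4.6.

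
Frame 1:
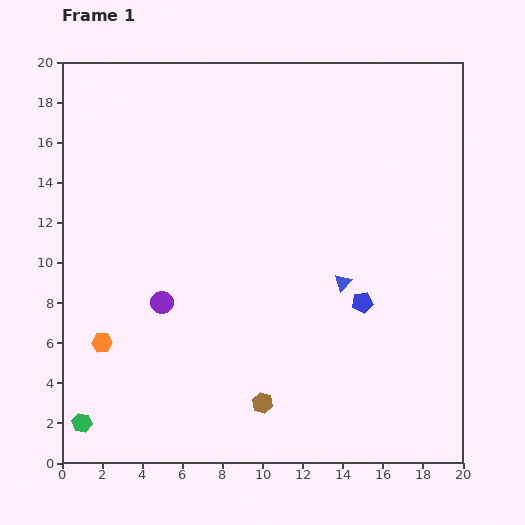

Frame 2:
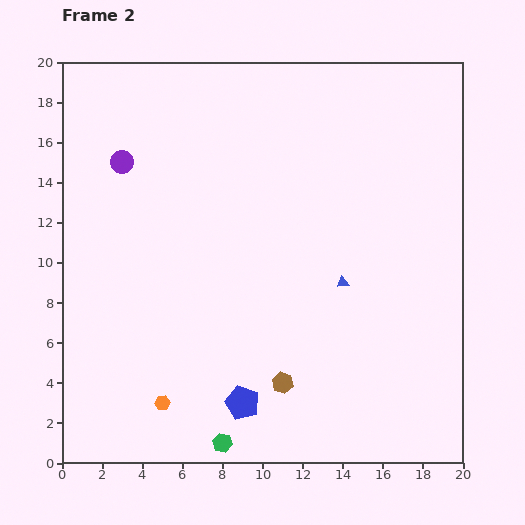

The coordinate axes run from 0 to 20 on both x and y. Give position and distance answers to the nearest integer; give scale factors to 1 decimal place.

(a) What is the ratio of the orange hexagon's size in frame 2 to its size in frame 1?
0.7×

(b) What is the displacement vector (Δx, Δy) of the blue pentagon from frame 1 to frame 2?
(-6, -5)

The blue pentagon was at (15, 8) in frame 1 and (9, 3) in frame 2.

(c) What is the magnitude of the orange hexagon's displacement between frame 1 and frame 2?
4

The orange hexagon moved from (2, 6) to (5, 3), a distance of √(3² + 3²) ≈ 4.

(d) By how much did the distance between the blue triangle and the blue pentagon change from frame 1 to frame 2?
+7

Distance in frame 1: 1. Distance in frame 2: 8.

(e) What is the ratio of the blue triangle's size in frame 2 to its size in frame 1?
0.7×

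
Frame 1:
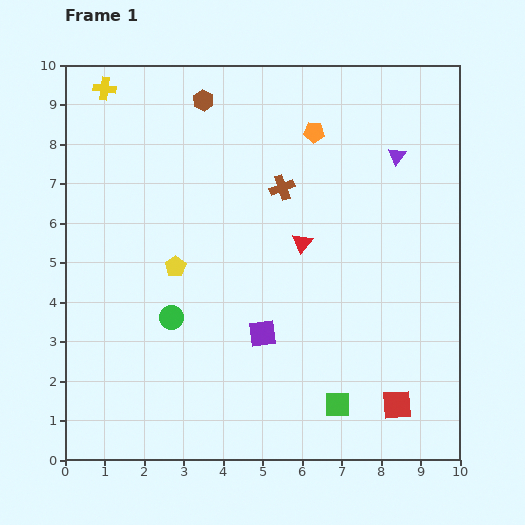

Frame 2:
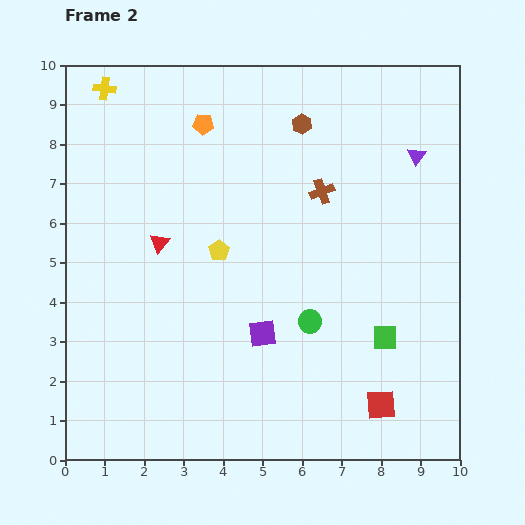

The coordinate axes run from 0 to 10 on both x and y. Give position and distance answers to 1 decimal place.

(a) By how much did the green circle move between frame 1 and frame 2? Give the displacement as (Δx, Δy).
(3.5, -0.1)

The green circle was at (2.7, 3.6) in frame 1 and (6.2, 3.5) in frame 2.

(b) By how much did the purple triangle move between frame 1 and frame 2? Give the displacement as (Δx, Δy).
(0.5, 0.0)

The purple triangle was at (8.4, 7.7) in frame 1 and (8.9, 7.7) in frame 2.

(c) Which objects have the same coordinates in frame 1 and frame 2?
the purple square, the yellow cross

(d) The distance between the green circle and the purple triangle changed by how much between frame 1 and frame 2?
-2.0

Distance in frame 1: 7.0. Distance in frame 2: 5.0.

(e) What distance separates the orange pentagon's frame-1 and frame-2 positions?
2.8

The orange pentagon moved from (6.3, 8.3) to (3.5, 8.5), a distance of √(2.8² + 0.2²) ≈ 2.8.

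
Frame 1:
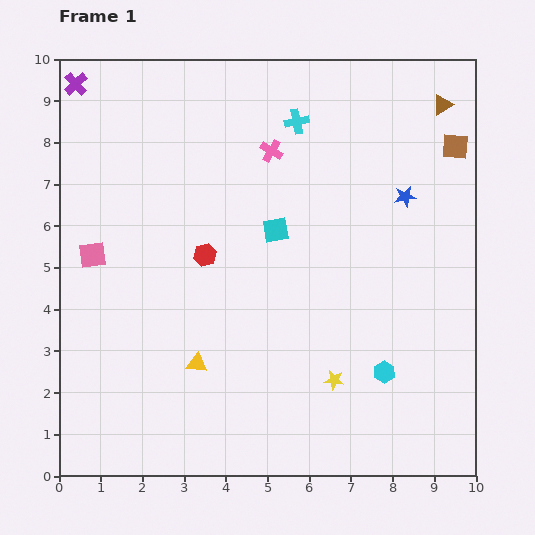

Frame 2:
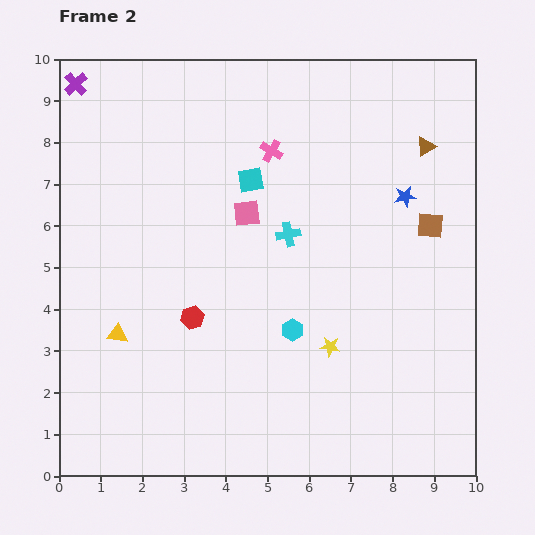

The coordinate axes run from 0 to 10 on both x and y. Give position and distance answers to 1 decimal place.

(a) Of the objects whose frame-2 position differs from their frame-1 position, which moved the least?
the yellow star

(moved 0.8)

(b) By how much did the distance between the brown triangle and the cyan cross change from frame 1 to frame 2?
+0.4

Distance in frame 1: 3.5. Distance in frame 2: 3.9.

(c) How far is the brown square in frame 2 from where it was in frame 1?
2.0

The brown square moved from (9.5, 7.9) to (8.9, 6.0), a distance of √(0.6² + 1.9²) ≈ 2.0.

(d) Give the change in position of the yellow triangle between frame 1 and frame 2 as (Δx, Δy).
(-1.9, 0.7)

The yellow triangle was at (3.3, 2.7) in frame 1 and (1.4, 3.4) in frame 2.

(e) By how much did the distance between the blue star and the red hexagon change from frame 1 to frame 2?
+0.9

Distance in frame 1: 5.0. Distance in frame 2: 5.9.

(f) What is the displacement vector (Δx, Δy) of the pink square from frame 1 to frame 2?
(3.7, 1.0)

The pink square was at (0.8, 5.3) in frame 1 and (4.5, 6.3) in frame 2.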